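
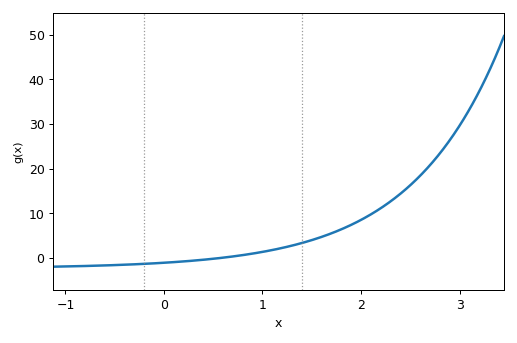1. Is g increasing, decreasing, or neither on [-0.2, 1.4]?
increasing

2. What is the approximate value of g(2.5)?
16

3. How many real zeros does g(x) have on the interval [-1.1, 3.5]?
1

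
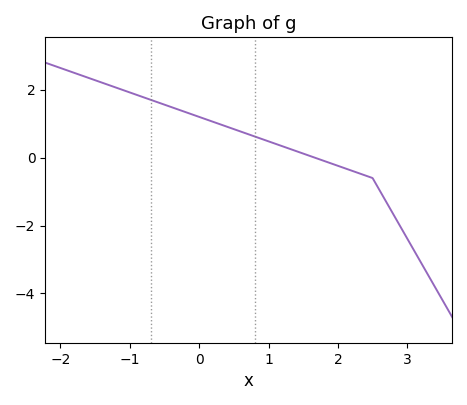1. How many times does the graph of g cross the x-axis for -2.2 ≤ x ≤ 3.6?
1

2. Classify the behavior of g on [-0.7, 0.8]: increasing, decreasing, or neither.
decreasing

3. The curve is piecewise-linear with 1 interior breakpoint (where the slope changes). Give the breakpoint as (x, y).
(2.5, -0.6)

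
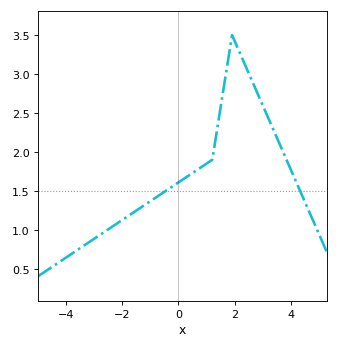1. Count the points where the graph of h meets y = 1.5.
2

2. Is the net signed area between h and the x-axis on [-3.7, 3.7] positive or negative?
positive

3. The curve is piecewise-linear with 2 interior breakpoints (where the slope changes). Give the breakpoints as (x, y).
(1.2, 1.9); (1.9, 3.5)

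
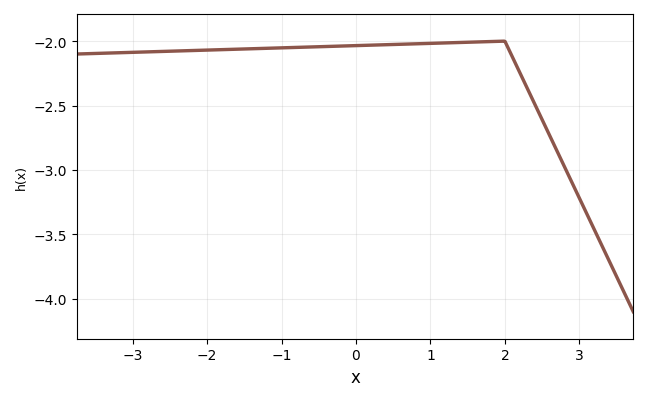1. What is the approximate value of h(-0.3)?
-2.05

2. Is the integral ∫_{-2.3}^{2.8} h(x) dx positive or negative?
negative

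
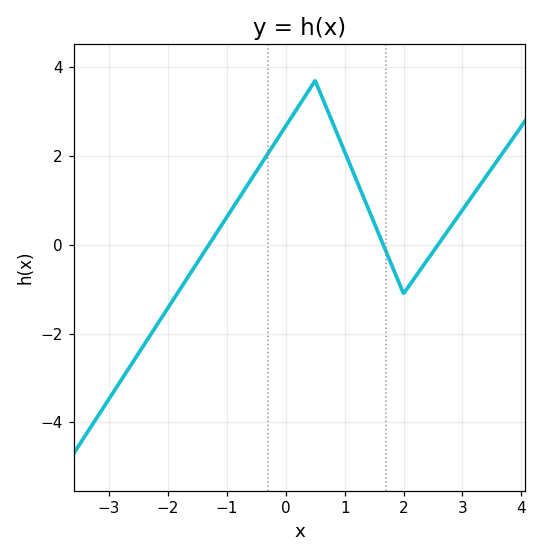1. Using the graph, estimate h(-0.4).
1.86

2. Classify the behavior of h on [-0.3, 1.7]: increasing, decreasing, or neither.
neither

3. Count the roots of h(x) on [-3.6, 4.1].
3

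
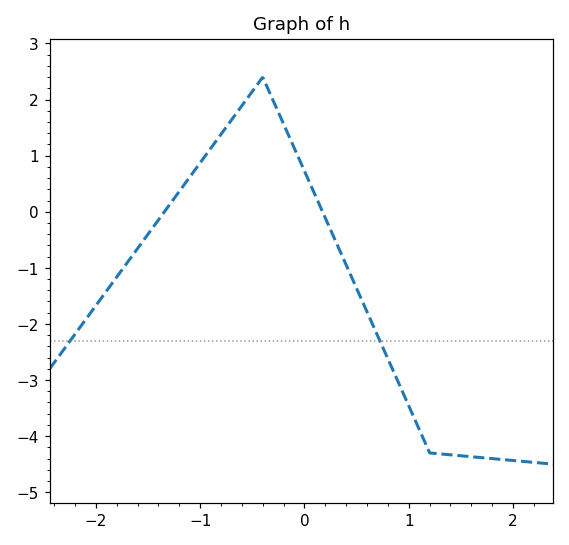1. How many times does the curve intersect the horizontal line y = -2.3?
2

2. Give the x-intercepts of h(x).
-1.3, 0.2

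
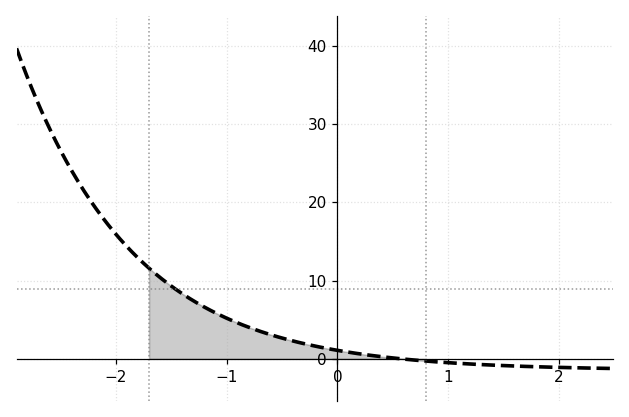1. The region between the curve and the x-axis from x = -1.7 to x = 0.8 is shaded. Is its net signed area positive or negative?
positive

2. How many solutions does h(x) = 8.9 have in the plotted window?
1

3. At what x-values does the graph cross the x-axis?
0.6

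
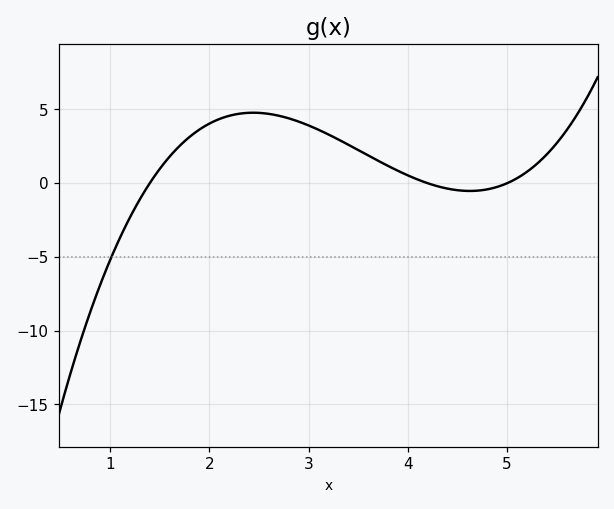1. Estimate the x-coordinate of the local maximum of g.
2.44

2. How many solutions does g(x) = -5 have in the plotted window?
1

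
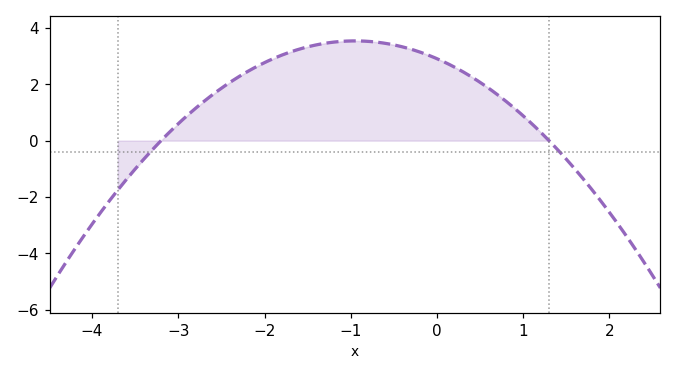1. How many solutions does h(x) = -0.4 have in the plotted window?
2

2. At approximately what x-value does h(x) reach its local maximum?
-1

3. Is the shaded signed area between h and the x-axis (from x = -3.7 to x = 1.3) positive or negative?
positive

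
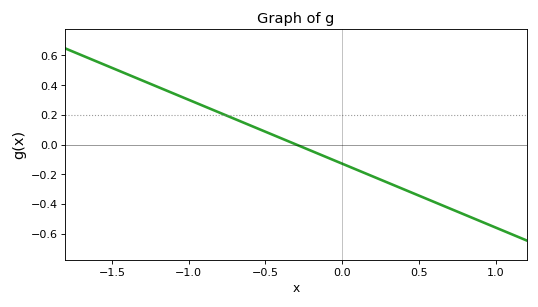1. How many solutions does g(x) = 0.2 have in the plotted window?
1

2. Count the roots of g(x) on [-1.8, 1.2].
1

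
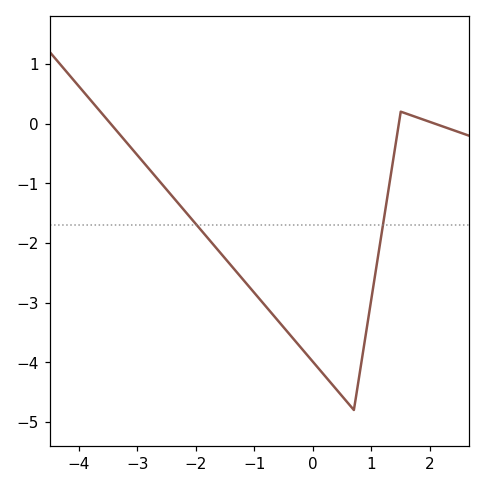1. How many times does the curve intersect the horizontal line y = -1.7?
2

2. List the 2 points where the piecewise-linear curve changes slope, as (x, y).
(0.7, -4.8); (1.5, 0.2)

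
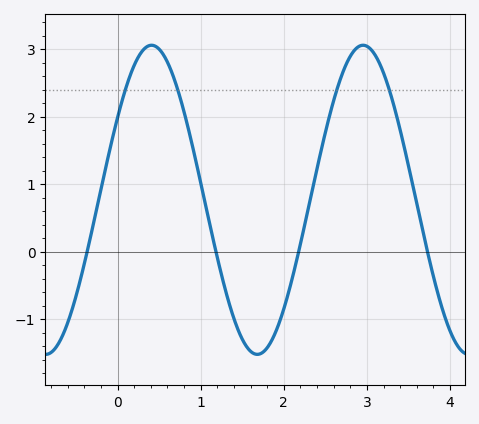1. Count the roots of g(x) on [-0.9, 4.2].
4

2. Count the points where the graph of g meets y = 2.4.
4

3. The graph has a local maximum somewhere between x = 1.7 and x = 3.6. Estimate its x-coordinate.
3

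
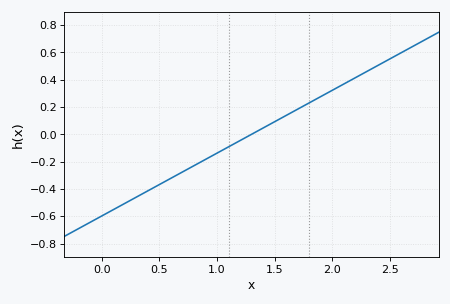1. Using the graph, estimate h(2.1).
0.368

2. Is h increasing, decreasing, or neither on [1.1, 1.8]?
increasing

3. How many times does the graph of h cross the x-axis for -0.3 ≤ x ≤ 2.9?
1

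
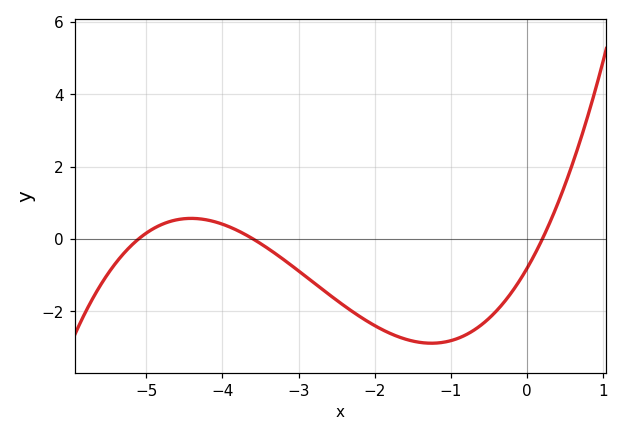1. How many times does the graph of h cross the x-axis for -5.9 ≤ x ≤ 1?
3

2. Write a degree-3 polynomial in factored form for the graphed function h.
y = 0.22(x + 5.1)(x + 3.6)(x - 0.2)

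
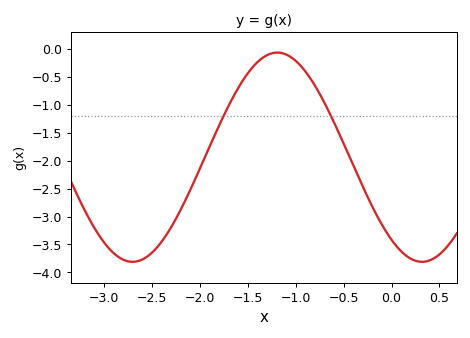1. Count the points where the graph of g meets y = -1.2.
2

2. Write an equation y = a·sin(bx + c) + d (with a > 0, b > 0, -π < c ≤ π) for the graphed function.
y = 1.87sin(2.08x - 2.23) - 1.94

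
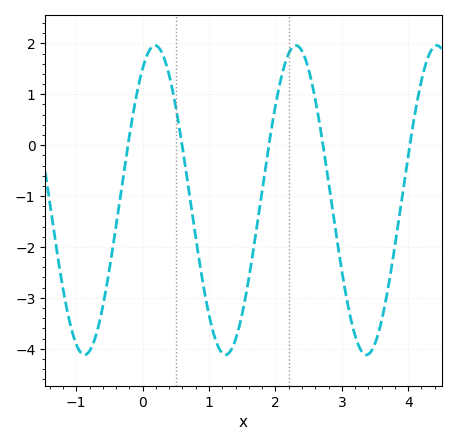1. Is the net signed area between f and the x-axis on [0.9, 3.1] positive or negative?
negative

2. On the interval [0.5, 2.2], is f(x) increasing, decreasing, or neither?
neither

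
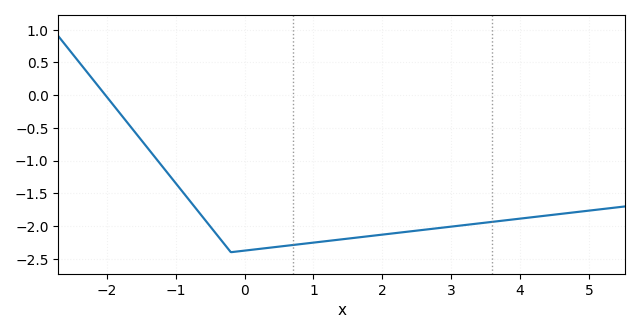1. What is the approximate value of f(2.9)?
-2.02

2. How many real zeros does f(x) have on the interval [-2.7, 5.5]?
1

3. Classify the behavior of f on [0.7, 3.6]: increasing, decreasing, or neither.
increasing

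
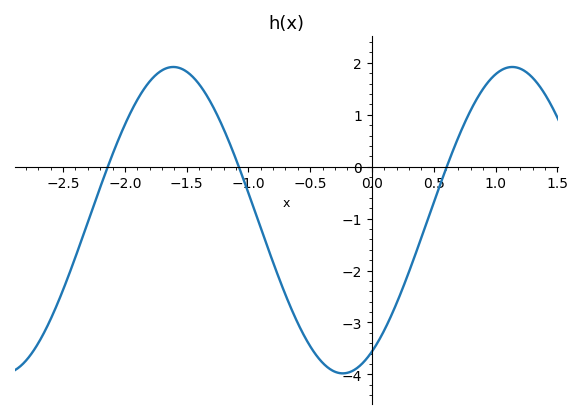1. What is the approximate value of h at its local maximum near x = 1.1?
1.92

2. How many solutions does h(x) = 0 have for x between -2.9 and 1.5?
3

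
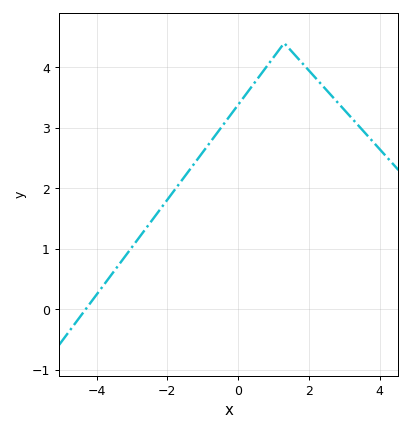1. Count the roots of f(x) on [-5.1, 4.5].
1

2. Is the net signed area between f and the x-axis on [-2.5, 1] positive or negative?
positive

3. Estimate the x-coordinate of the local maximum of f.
1.2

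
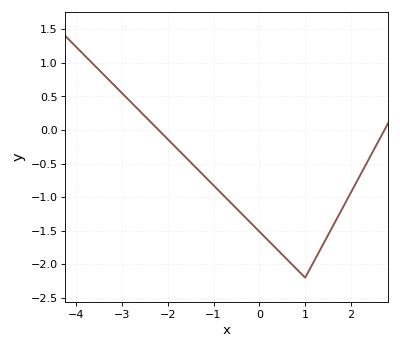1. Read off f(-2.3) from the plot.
0.07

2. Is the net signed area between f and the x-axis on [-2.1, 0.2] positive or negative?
negative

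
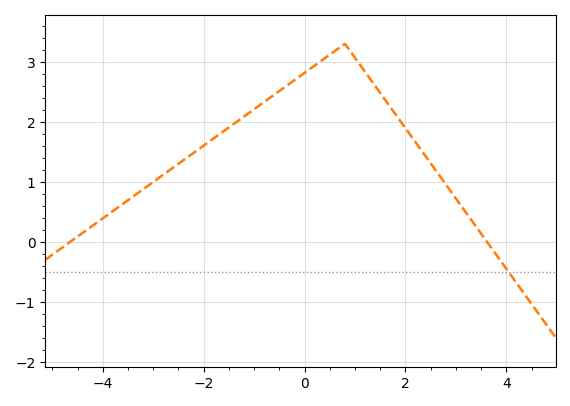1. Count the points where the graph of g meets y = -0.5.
1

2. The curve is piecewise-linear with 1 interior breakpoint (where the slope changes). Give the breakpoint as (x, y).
(0.8, 3.3)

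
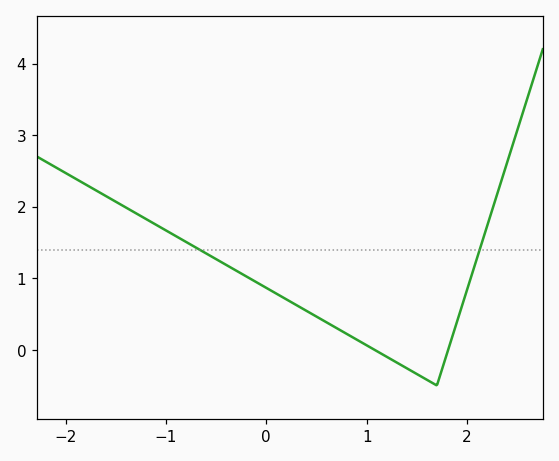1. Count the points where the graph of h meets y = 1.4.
2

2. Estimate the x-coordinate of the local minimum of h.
1.7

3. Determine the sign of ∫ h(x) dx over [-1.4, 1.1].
positive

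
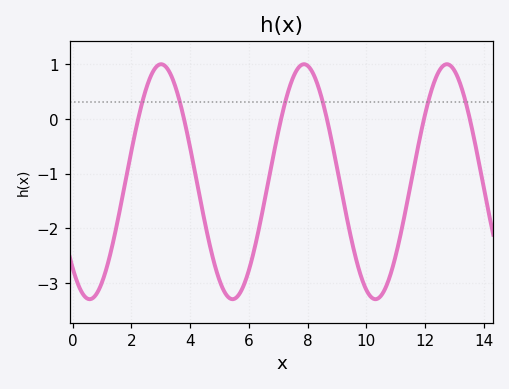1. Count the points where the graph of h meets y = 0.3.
6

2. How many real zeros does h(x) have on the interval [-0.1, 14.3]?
6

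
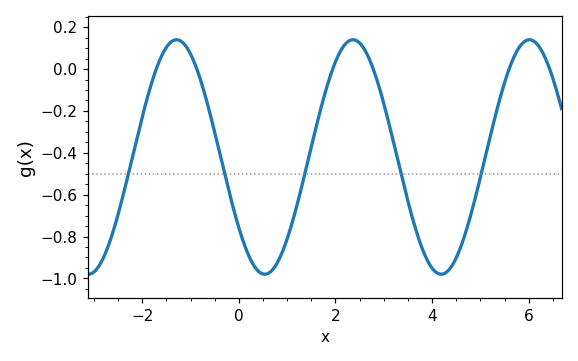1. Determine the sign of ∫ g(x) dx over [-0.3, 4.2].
negative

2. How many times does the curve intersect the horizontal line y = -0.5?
5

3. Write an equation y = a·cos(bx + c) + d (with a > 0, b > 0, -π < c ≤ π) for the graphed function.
y = 0.56cos(1.72x + 2.22) - 0.42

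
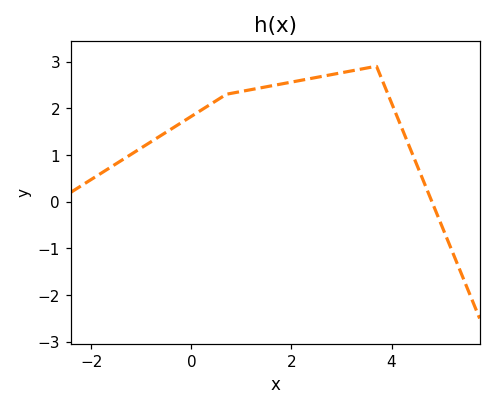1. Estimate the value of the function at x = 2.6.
2.68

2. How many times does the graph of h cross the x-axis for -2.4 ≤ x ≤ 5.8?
1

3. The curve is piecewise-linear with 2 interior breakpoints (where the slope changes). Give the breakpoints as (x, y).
(0.7, 2.3); (3.7, 2.9)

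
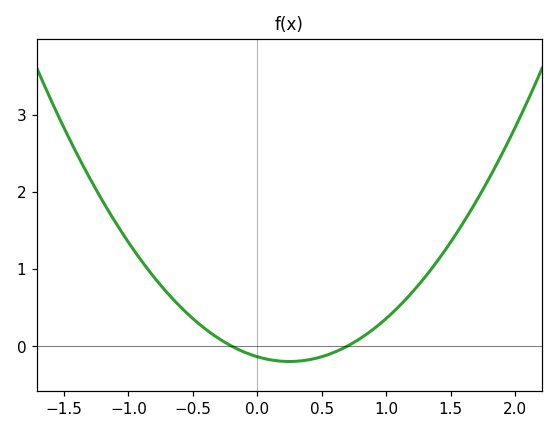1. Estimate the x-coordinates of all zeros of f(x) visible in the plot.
-0.2, 0.7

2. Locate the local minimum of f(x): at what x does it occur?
0.25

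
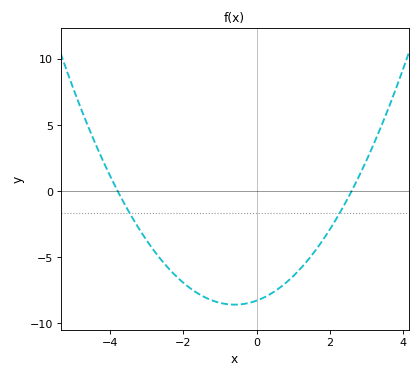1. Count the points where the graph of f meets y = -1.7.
2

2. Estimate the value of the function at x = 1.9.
-3.5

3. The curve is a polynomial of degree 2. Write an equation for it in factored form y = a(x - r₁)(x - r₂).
y = 0.84(x + 3.8)(x - 2.6)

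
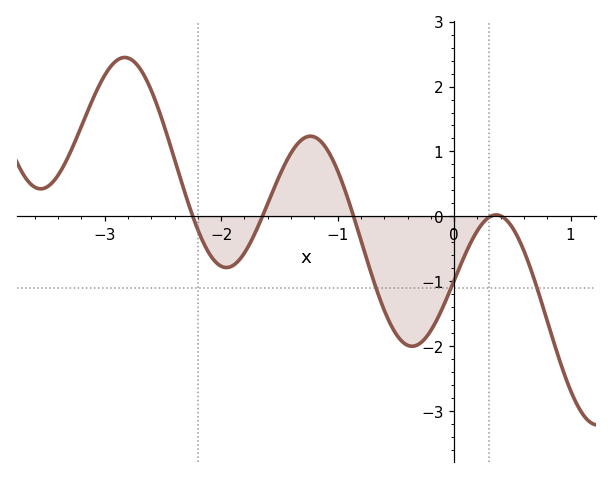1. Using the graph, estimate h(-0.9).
0.208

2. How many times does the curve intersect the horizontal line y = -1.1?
3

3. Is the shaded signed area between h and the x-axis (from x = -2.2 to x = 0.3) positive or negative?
negative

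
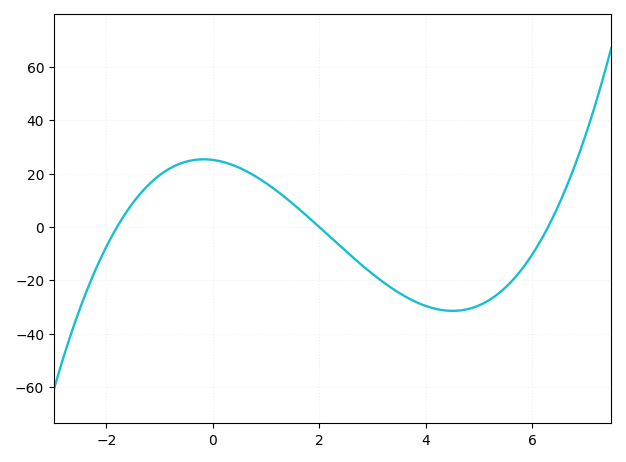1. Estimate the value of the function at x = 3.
-18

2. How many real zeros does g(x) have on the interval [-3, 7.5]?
3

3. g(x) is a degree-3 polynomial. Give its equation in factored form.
y = 1.11(x + 1.8)(x - 2)(x - 6.3)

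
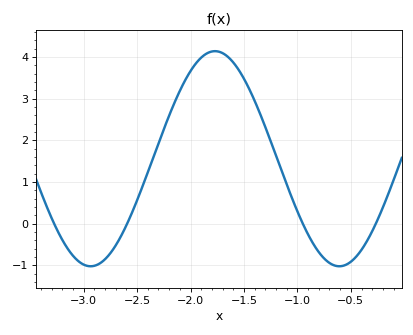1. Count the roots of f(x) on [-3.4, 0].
4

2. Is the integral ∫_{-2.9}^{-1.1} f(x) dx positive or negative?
positive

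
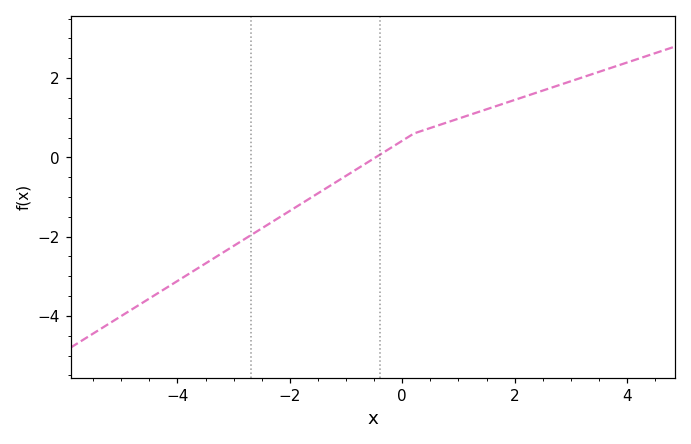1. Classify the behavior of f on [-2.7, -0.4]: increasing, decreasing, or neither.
increasing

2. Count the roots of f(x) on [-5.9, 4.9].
1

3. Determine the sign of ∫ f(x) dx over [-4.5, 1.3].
negative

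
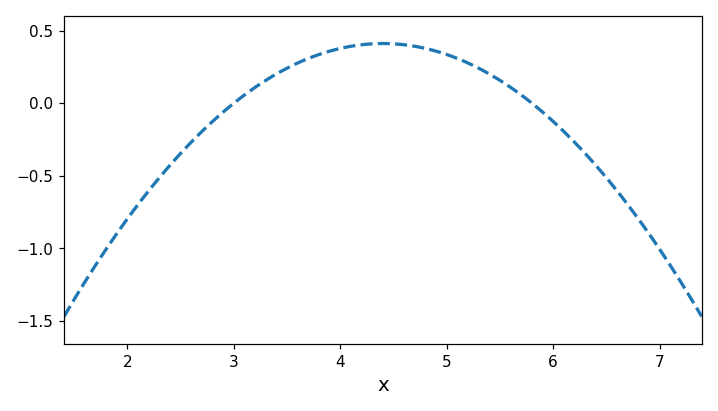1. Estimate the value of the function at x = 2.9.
-0.05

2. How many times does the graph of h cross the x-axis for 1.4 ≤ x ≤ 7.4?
2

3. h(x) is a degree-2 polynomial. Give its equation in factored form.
y = -0.21(x - 3)(x - 5.8)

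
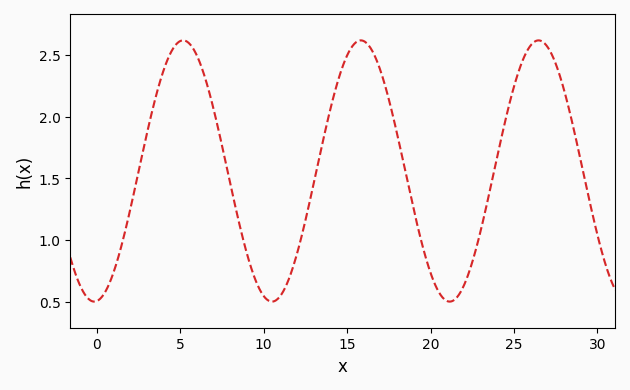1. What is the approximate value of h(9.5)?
0.7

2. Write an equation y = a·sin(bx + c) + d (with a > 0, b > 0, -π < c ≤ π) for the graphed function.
y = 1.06sin(0.59x - 1.5) + 1.56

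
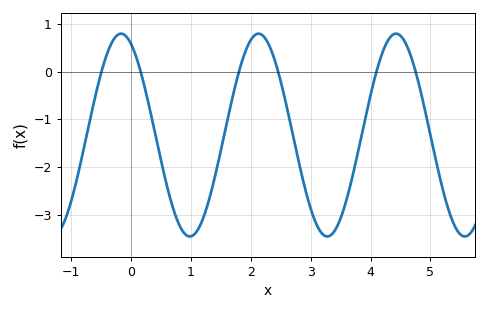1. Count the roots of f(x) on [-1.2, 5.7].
6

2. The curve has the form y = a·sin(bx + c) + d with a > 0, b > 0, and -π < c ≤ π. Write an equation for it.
y = 2.13sin(2.74x + 2.01) - 1.33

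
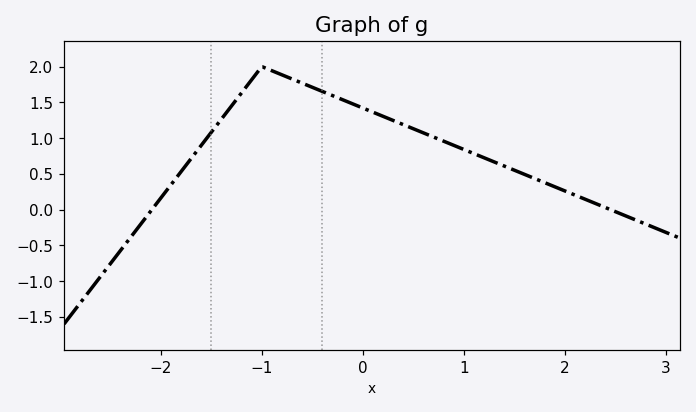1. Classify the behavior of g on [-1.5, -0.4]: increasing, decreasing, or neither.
neither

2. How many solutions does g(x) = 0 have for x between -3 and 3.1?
2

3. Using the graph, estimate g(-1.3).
1.45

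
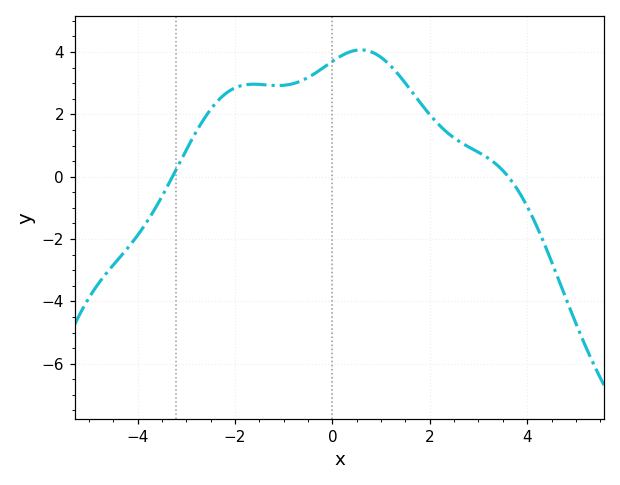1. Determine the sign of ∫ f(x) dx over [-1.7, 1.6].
positive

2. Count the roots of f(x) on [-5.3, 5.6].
2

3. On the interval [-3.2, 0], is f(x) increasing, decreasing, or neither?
neither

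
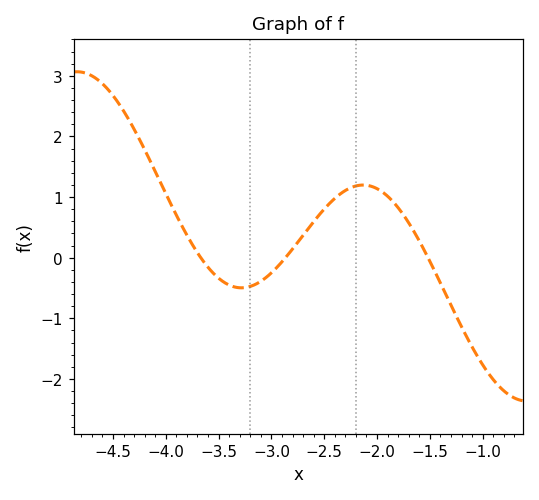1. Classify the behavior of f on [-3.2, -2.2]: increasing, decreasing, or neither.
increasing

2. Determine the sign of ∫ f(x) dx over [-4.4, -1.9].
positive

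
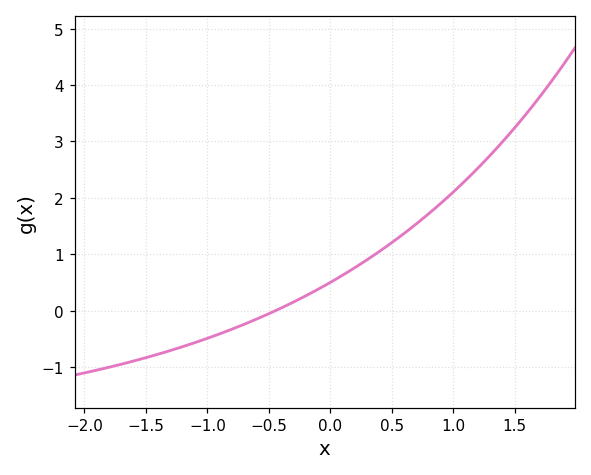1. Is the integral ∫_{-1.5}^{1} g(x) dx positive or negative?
positive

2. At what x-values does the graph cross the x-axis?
-0.445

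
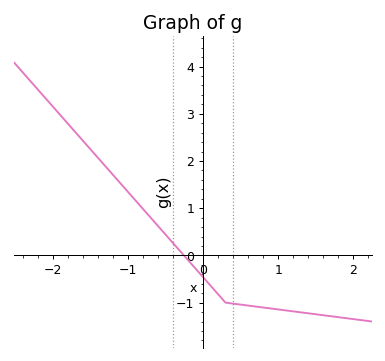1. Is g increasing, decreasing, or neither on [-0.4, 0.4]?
decreasing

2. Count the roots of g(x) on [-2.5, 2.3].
1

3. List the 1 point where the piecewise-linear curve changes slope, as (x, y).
(0.3, -1)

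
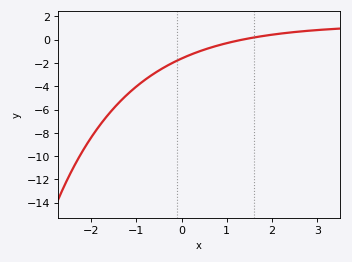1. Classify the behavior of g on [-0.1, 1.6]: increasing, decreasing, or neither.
increasing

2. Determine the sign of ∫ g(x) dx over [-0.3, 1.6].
negative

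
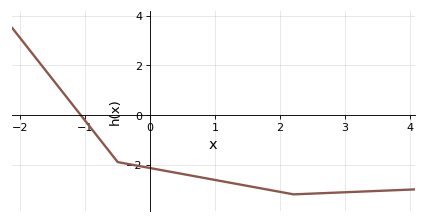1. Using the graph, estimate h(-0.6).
-1.57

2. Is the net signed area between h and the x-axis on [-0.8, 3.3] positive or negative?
negative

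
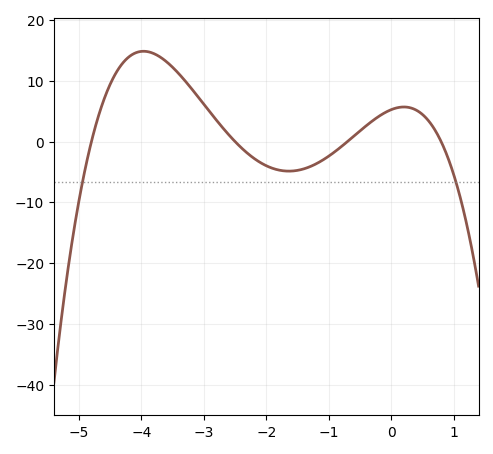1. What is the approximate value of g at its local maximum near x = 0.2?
6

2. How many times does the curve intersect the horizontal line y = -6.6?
2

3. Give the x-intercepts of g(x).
-4.8, -2.5, -0.7, 0.8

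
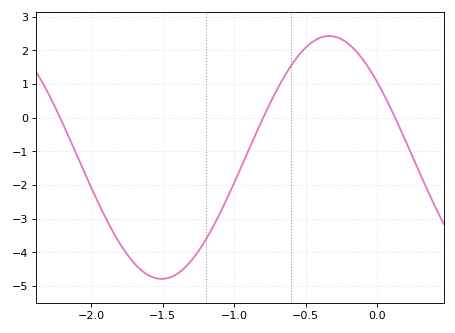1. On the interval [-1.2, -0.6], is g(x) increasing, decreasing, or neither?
increasing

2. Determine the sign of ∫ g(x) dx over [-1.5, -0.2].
negative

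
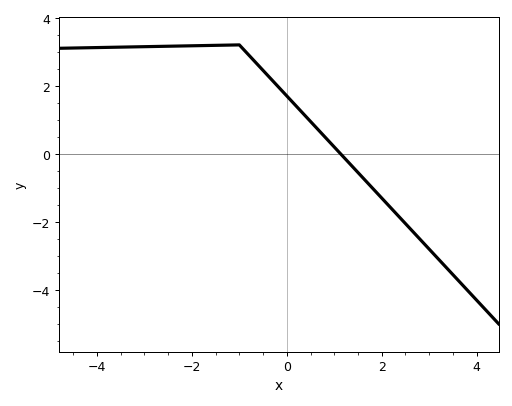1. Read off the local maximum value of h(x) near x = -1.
3.2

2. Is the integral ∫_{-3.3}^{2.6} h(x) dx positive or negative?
positive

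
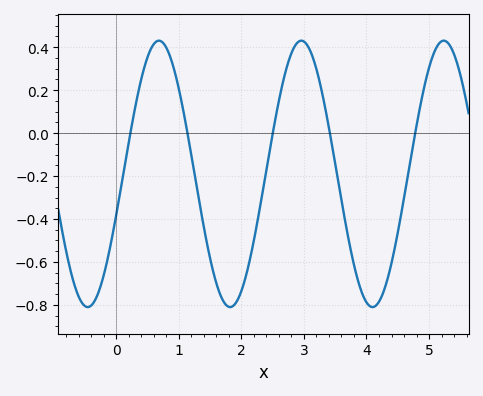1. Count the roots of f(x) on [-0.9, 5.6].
5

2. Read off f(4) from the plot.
-0.788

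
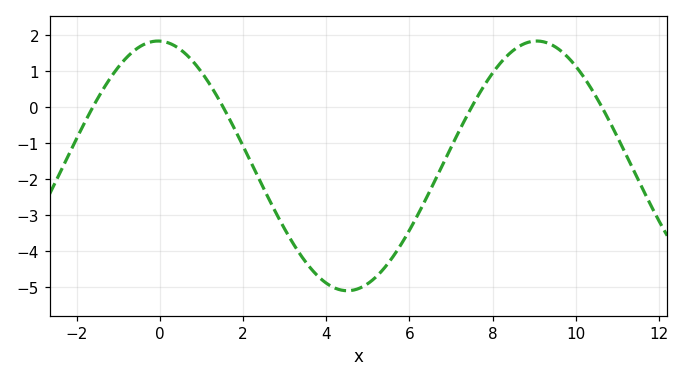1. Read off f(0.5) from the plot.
1.6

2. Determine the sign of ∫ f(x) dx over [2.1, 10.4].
negative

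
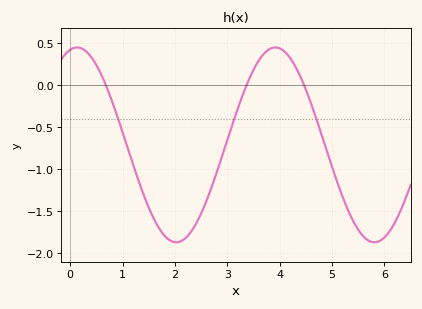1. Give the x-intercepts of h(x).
0.682, 3.37, 4.47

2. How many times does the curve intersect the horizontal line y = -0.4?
3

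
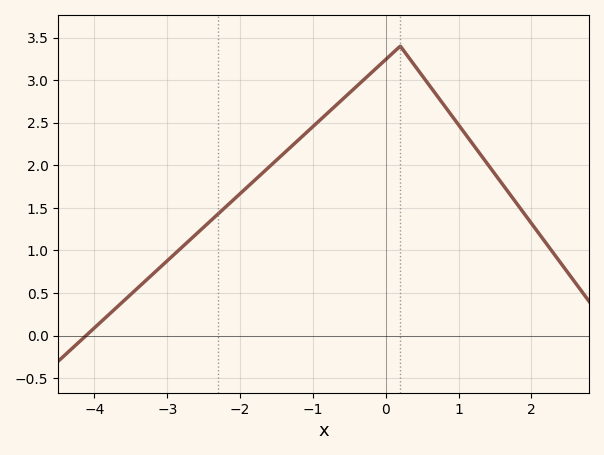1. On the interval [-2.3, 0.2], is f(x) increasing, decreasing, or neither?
increasing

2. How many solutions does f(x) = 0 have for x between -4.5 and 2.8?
1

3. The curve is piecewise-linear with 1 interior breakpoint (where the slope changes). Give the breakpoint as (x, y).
(0.2, 3.4)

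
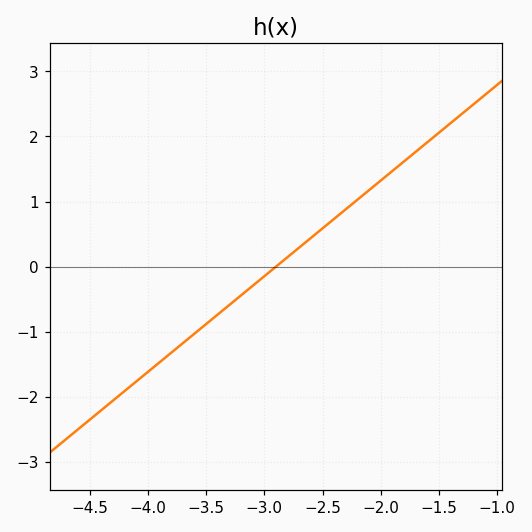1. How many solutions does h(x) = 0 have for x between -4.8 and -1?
1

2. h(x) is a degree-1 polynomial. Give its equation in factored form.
y = 1.47(x + 2.9)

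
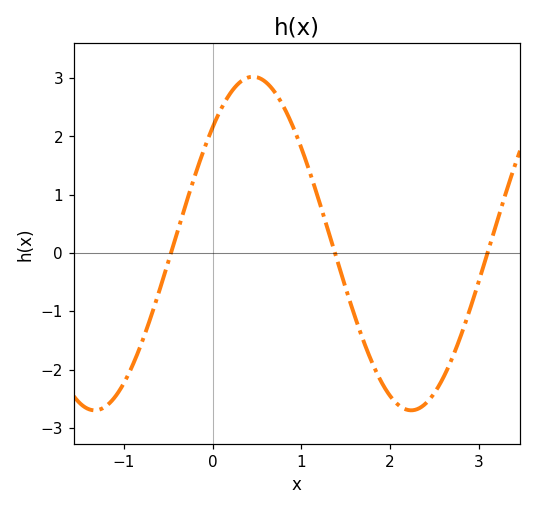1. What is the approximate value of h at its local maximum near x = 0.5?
3.02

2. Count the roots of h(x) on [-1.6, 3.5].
3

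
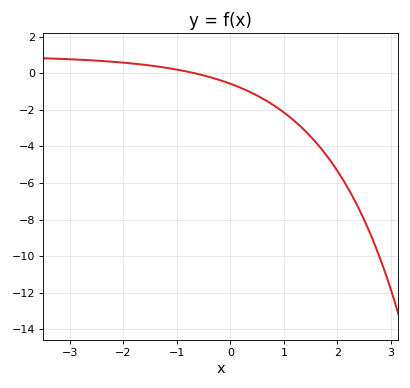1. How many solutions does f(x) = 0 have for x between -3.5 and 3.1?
1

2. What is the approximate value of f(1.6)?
-3.8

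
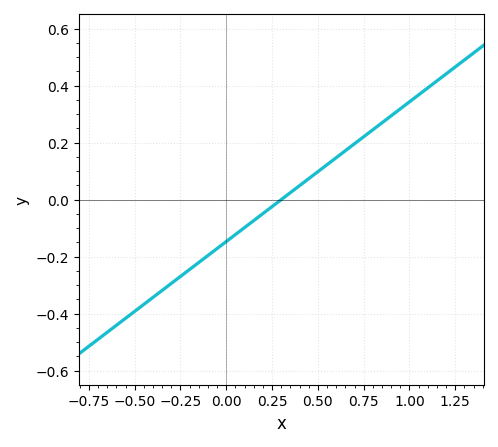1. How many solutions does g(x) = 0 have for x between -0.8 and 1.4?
1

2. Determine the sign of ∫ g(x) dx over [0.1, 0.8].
positive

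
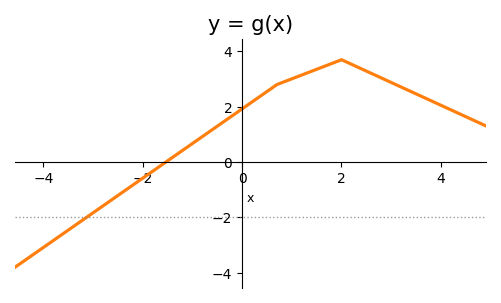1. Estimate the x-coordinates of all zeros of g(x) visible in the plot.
-1.6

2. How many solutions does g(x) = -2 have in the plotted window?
1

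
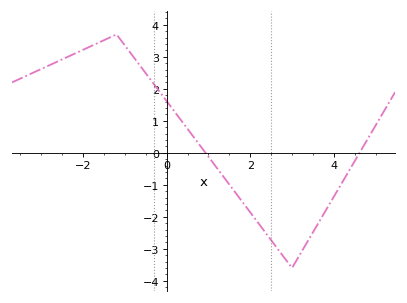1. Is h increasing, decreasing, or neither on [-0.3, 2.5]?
decreasing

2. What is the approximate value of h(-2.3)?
3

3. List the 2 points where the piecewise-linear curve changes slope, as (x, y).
(-1.2, 3.7); (3, -3.6)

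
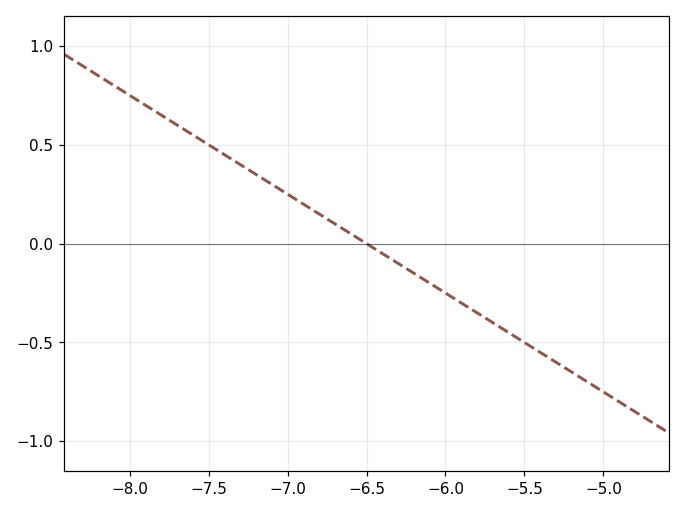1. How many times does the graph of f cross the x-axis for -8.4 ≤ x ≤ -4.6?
1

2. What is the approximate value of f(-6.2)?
-0.15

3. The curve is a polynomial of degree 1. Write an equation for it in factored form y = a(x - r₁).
y = -0.5(x + 6.5)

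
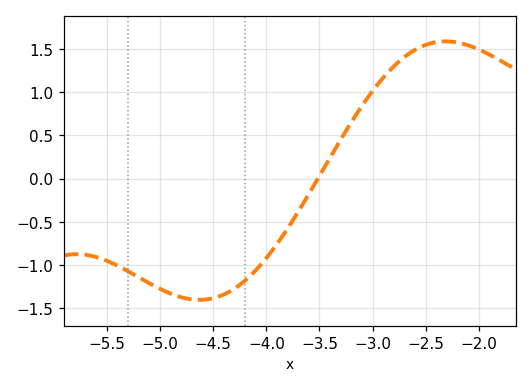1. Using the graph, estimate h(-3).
1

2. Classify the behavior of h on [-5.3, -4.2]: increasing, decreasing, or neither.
neither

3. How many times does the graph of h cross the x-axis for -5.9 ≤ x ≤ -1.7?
1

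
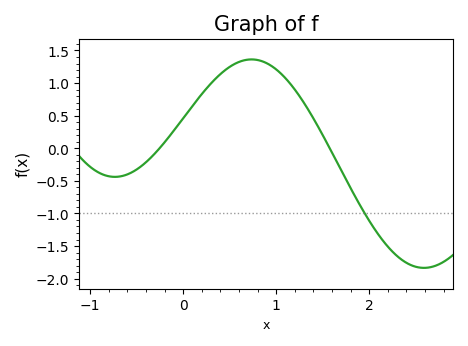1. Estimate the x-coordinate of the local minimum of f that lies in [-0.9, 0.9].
-0.736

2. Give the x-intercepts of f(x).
-0.254, 1.58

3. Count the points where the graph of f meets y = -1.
1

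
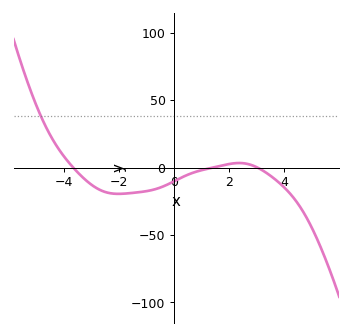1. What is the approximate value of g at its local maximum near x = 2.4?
3.37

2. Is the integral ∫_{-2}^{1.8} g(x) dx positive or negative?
negative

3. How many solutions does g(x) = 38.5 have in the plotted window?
1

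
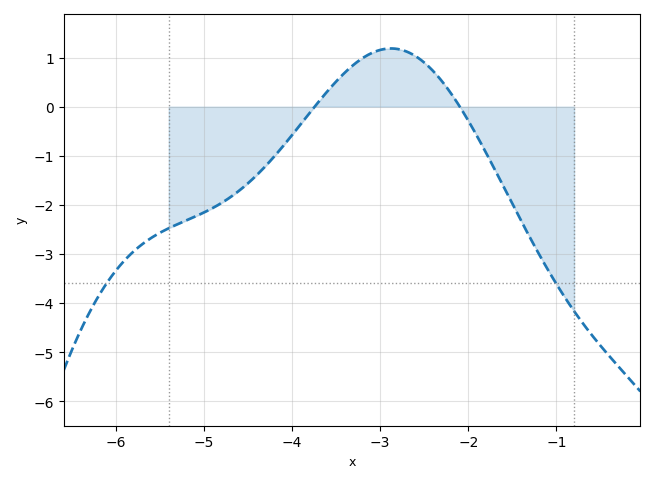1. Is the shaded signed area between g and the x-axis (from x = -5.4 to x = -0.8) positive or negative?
negative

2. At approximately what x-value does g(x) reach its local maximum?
-2.9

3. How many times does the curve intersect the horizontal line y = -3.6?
2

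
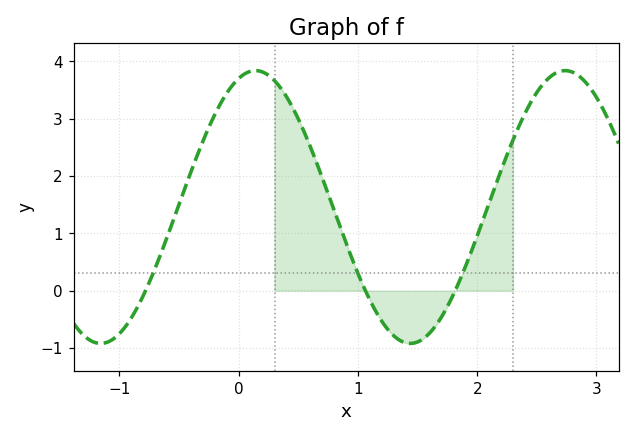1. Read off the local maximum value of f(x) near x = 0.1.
3.8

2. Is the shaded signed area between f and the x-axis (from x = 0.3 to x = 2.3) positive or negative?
positive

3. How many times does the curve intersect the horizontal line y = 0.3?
3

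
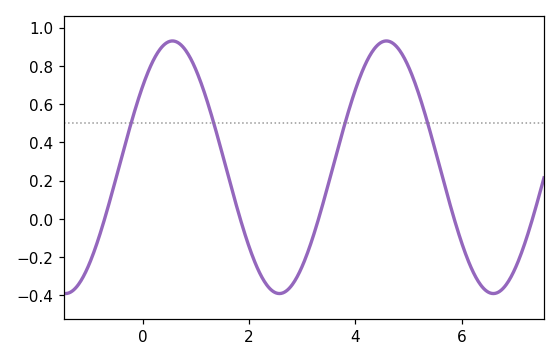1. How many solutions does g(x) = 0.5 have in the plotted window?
4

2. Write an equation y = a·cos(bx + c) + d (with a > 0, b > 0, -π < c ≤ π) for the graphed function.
y = 0.66cos(1.56x - 0.87) + 0.27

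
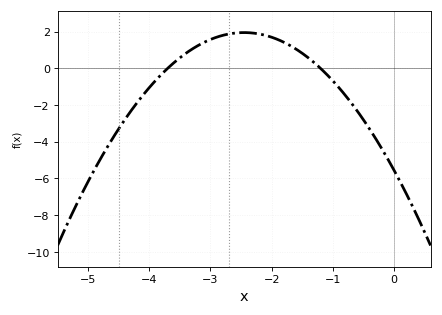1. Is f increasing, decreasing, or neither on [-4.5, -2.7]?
increasing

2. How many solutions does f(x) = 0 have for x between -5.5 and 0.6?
2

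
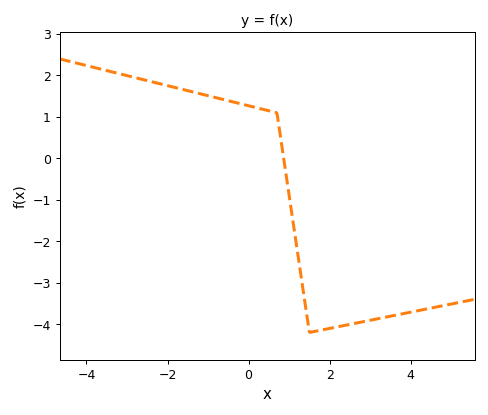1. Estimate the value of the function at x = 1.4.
-3.54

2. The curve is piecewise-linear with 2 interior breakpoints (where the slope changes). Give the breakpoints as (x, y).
(0.7, 1.1); (1.5, -4.2)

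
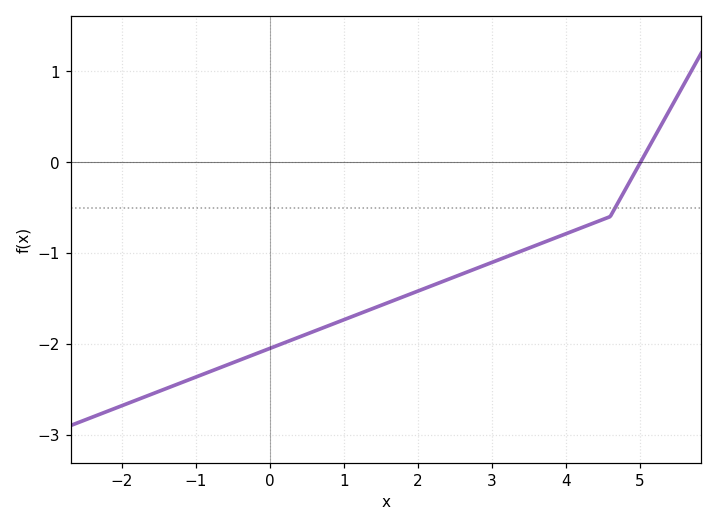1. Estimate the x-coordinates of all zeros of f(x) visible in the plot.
5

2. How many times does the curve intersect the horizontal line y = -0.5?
1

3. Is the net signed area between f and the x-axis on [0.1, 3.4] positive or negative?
negative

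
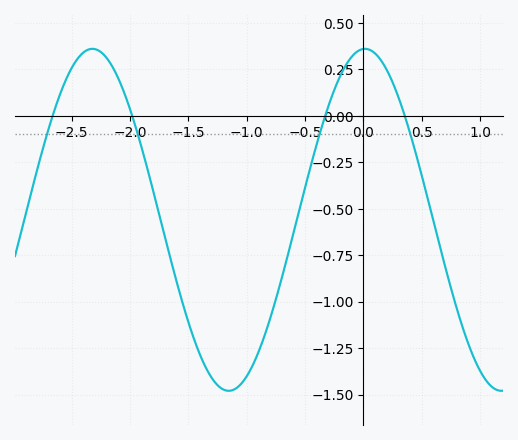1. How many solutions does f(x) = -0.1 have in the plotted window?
4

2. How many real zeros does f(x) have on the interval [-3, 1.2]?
4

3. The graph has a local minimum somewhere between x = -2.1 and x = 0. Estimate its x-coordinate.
-1.15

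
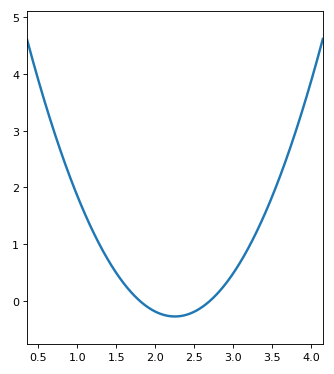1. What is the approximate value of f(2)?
-0.19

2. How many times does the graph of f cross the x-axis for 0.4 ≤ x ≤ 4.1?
2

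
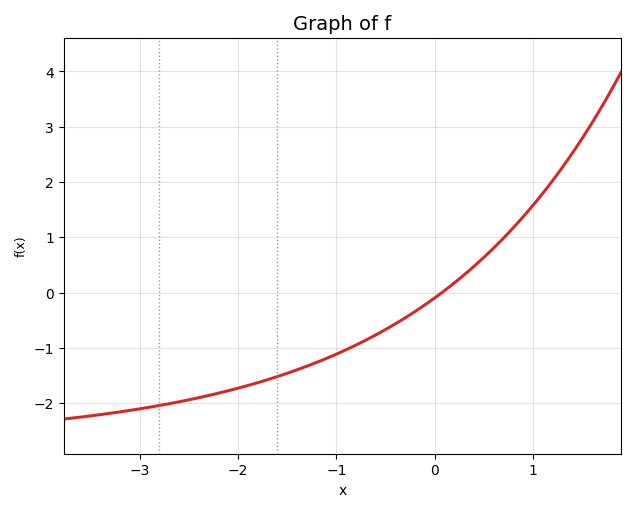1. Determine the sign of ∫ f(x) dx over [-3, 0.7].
negative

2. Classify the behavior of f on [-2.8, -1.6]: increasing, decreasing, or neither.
increasing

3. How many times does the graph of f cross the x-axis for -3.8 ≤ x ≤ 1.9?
1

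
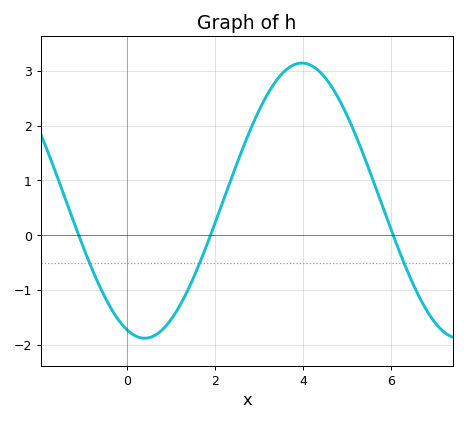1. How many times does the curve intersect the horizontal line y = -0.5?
3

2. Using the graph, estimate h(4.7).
2.65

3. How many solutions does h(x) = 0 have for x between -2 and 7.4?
3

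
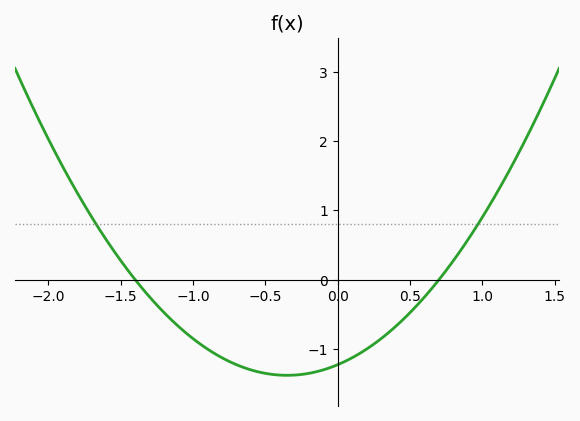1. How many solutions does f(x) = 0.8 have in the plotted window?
2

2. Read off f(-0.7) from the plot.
-1.2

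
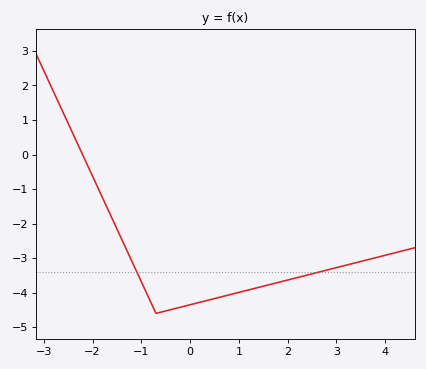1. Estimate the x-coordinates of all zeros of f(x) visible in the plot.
-2.2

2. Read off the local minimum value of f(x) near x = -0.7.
-4.6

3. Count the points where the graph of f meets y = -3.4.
2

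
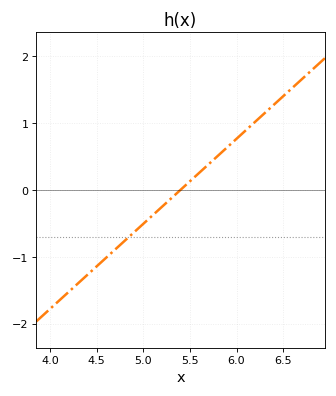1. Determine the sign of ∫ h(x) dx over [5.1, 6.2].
positive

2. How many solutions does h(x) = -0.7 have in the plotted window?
1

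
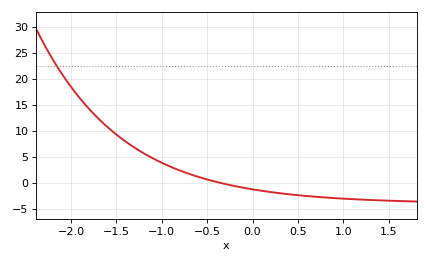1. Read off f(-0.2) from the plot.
-0.607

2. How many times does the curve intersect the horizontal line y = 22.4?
1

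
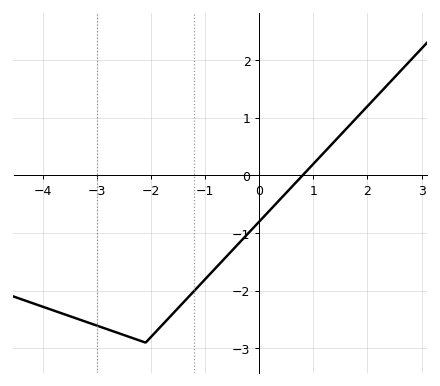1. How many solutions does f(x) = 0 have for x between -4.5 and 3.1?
1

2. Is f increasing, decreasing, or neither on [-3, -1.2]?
neither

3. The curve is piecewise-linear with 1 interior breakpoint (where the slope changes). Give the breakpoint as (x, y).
(-2.1, -2.9)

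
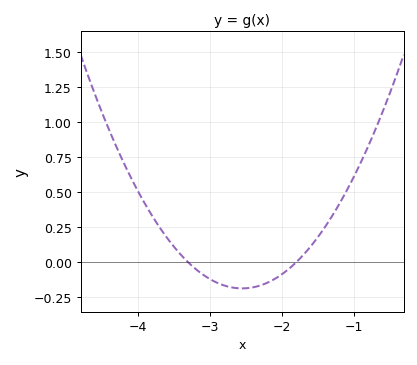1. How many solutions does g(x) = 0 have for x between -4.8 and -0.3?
2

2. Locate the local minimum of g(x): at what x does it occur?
-2.5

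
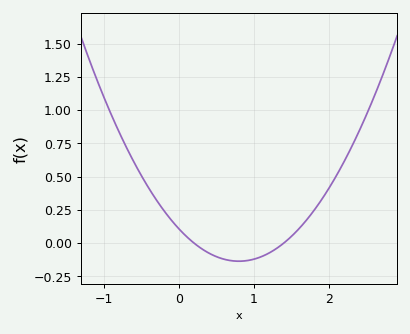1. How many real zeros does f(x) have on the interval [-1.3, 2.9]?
2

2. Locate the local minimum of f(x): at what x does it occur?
0.8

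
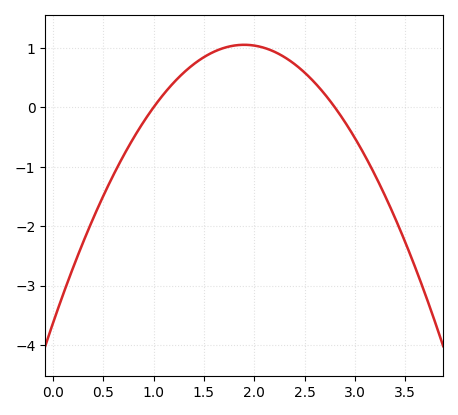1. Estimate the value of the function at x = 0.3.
-2.3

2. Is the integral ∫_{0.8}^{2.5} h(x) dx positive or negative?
positive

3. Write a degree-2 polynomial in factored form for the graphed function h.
y = -1.3(x - 1)(x - 2.8)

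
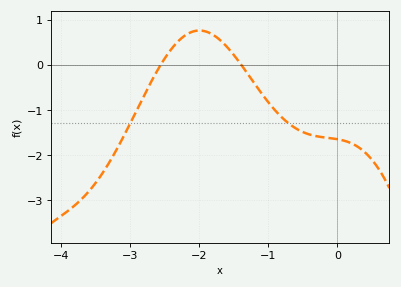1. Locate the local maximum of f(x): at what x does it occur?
-2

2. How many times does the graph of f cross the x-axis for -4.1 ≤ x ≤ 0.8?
2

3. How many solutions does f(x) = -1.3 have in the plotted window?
2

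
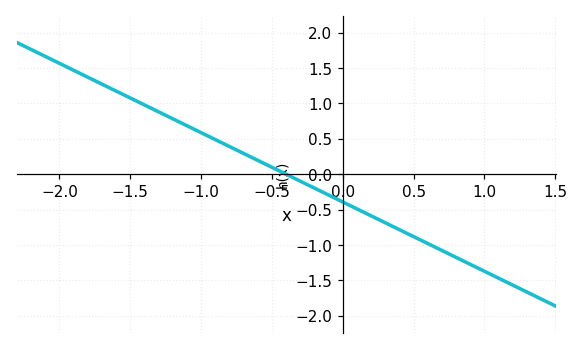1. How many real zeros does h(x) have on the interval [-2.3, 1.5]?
1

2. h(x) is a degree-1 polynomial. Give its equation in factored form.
y = -0.98(x + 0.4)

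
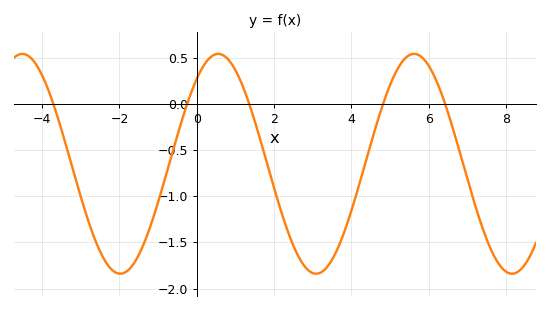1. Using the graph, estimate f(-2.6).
-1.5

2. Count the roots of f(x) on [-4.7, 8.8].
5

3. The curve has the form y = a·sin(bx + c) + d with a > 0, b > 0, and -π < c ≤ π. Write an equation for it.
y = 1.19sin(1.24x + 0.882) - 0.65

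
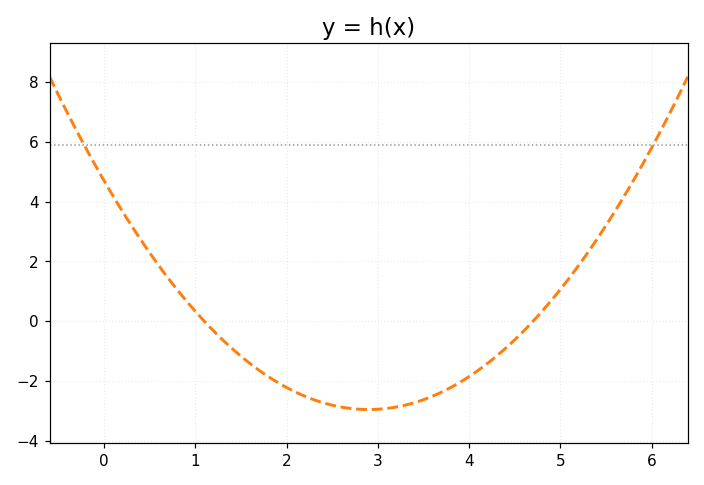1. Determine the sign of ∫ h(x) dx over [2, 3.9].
negative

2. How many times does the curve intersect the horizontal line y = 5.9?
2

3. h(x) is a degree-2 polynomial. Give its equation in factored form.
y = 0.91(x - 1.1)(x - 4.7)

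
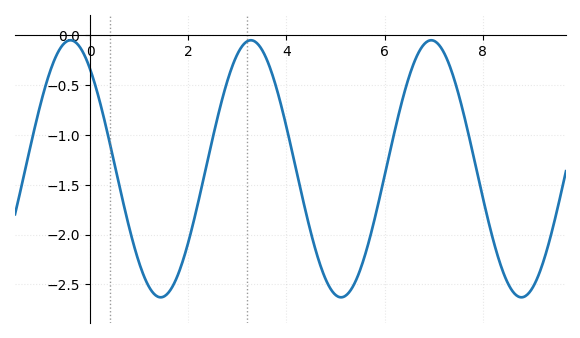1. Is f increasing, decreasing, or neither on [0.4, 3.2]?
neither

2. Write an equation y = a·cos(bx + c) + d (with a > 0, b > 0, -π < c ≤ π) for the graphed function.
y = 1.29cos(1.7x + 0.68) - 1.34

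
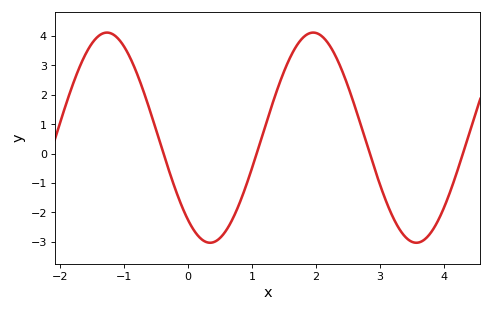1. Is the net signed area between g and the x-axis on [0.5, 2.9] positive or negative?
positive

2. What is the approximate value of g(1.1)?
0.196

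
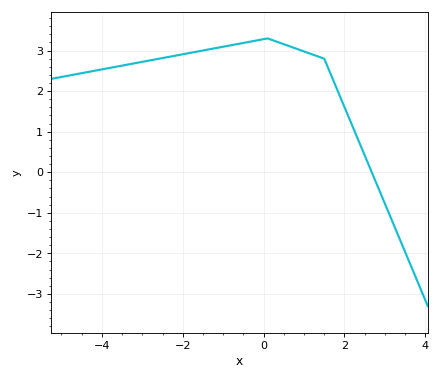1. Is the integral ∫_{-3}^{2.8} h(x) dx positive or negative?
positive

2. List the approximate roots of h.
2.68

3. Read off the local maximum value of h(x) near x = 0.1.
3.3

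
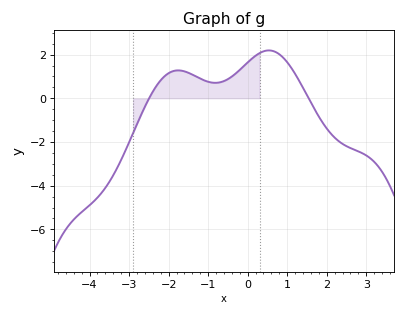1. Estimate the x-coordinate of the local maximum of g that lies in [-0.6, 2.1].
0.6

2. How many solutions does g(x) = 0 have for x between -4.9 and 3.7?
2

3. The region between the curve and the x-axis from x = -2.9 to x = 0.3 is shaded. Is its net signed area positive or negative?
positive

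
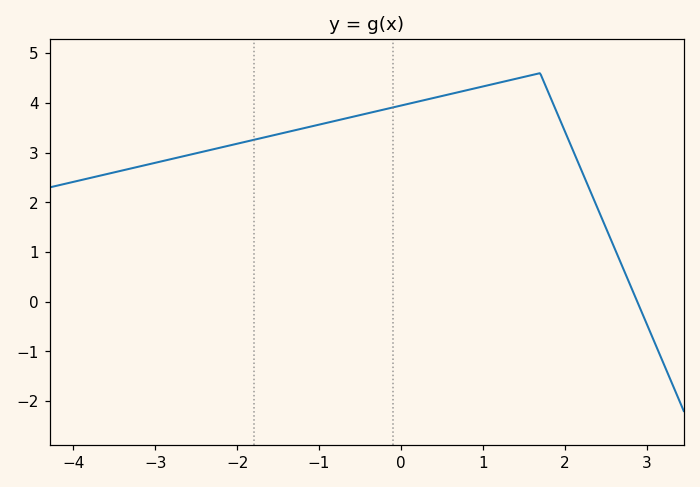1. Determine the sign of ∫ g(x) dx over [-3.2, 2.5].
positive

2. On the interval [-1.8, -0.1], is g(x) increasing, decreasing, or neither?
increasing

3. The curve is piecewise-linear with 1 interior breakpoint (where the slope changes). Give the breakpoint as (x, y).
(1.7, 4.6)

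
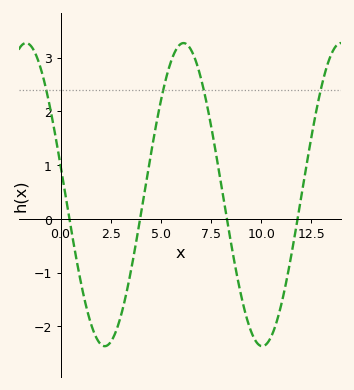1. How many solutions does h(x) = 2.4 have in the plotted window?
4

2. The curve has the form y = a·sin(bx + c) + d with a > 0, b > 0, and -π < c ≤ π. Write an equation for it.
y = 2.82sin(0.8x + 2.95) + 0.45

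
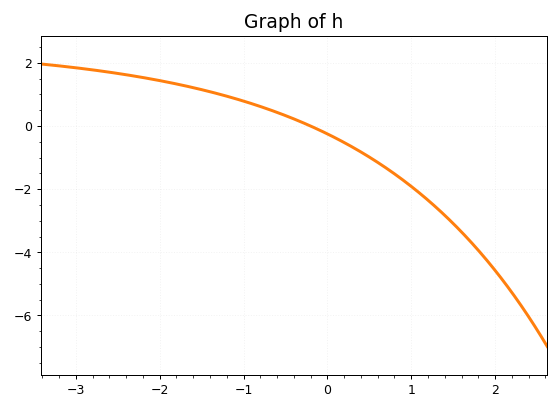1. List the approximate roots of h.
-0.201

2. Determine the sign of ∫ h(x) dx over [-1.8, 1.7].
negative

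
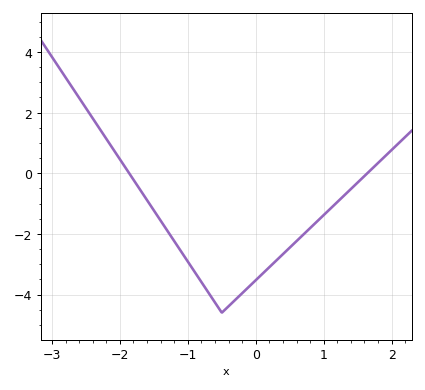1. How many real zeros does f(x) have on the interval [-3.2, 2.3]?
2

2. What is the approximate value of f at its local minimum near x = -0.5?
-4.6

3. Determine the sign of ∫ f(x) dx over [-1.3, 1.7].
negative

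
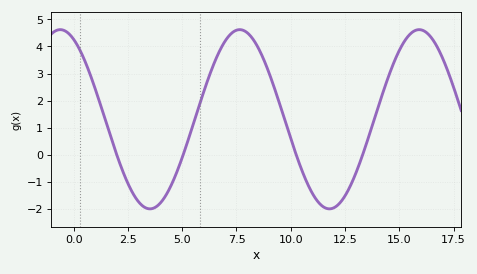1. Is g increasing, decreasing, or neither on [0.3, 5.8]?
neither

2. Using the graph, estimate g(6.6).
3.6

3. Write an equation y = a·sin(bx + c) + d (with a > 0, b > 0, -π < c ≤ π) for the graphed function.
y = 3.31sin(0.76x + 2) + 1.31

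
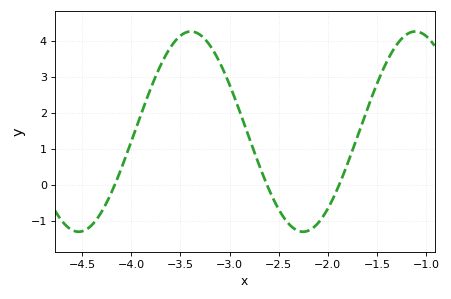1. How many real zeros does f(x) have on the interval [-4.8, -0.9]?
3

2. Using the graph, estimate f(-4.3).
-0.7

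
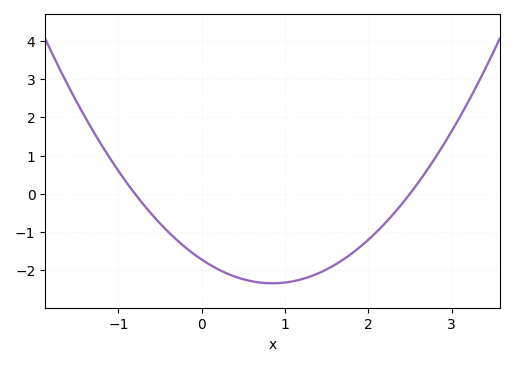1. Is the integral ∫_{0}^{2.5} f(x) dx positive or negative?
negative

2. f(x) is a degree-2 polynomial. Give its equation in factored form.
y = 0.86(x + 0.8)(x - 2.5)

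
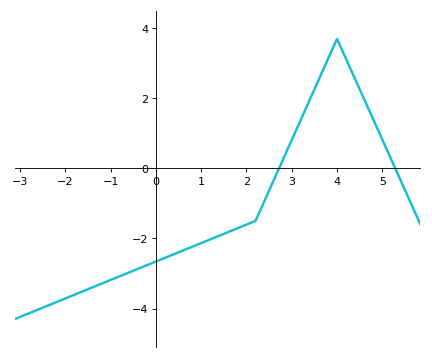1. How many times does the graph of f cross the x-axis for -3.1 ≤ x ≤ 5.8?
2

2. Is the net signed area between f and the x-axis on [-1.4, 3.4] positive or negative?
negative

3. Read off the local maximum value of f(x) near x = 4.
3.6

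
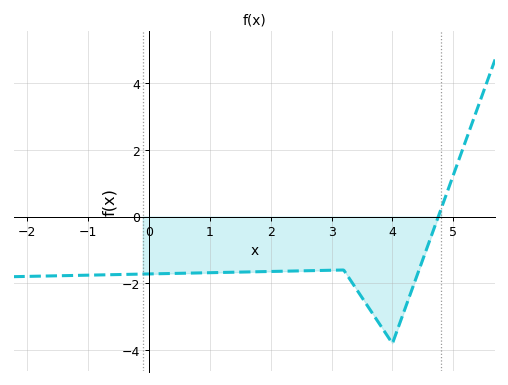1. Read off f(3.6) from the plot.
-2.8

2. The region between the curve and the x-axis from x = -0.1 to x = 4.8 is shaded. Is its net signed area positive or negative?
negative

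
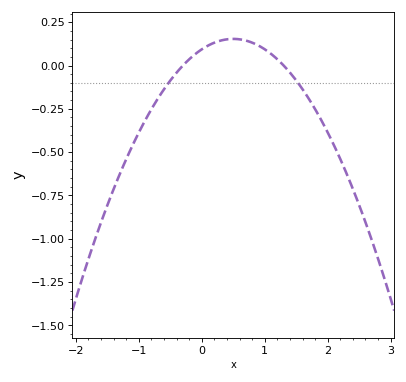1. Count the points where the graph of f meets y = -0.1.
2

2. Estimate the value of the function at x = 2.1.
-0.46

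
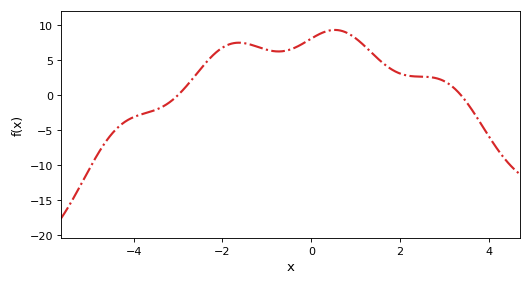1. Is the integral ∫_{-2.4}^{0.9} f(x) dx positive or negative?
positive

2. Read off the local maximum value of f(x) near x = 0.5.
9.5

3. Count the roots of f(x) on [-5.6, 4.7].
2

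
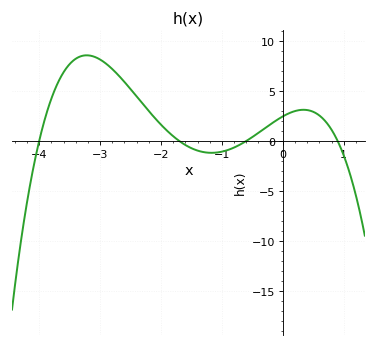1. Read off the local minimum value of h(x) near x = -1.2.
-1.19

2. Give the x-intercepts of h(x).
-4, -1.7, -0.6, 0.9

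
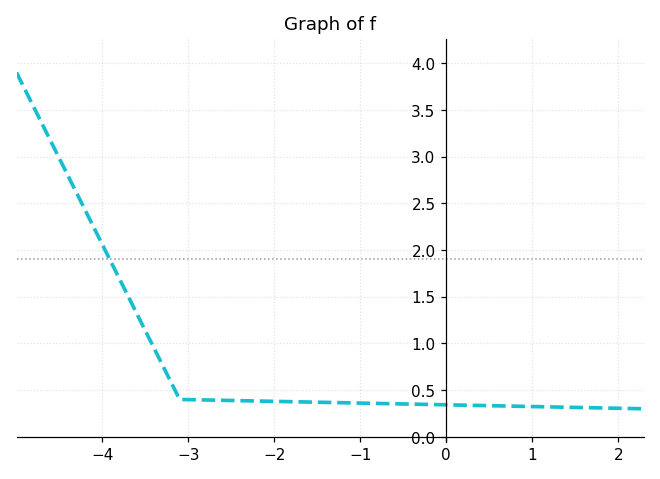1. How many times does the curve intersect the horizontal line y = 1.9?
1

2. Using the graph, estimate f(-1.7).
0.35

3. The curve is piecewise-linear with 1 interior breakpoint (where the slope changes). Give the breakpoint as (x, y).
(-3.1, 0.4)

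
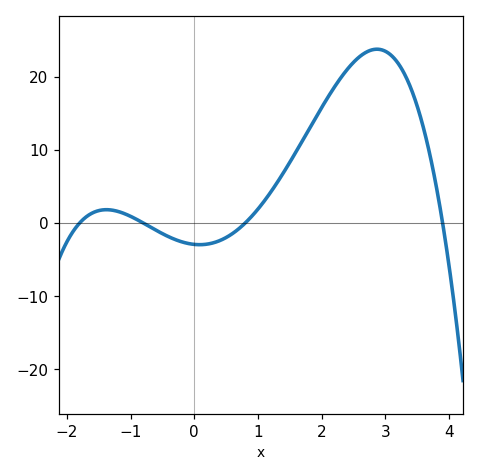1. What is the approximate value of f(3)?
23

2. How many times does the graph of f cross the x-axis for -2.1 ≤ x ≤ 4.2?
4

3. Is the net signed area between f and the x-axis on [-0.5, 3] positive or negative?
positive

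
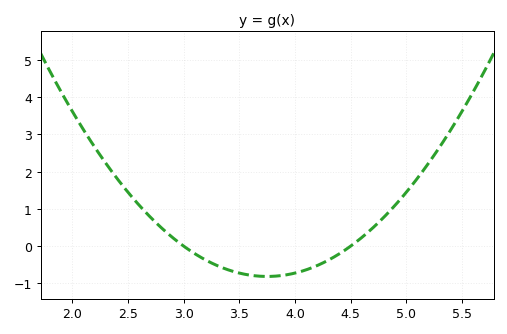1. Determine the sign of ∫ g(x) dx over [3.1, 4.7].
negative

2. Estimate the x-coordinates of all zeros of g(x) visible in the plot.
3, 4.5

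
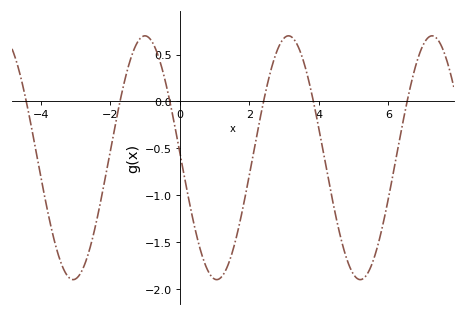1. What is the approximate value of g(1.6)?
-1.48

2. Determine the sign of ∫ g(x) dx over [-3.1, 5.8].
negative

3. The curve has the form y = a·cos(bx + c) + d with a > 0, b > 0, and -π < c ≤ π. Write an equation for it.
y = 1.3cos(1.52x + 1.53) - 0.6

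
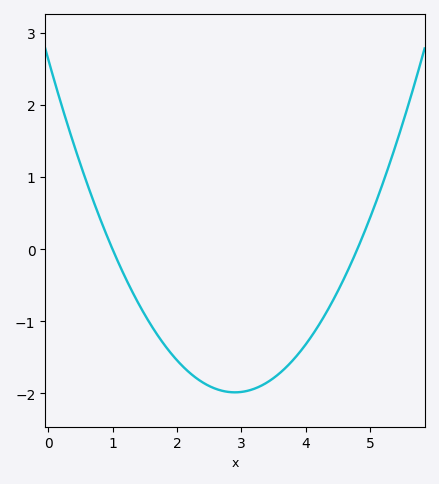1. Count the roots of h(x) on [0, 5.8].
2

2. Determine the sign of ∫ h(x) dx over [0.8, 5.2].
negative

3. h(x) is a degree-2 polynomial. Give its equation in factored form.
y = 0.55(x - 1)(x - 4.8)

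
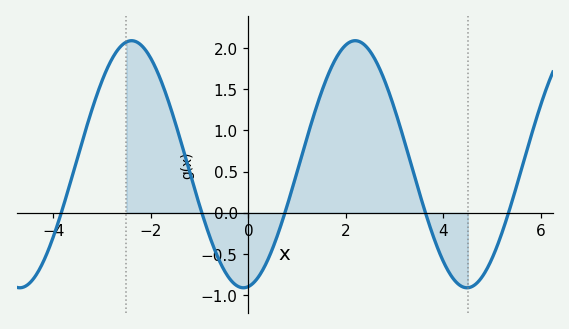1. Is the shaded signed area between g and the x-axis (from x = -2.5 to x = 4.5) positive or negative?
positive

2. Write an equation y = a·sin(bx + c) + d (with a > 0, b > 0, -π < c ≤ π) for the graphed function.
y = 1.5sin(1.4x - 1.4) + 0.59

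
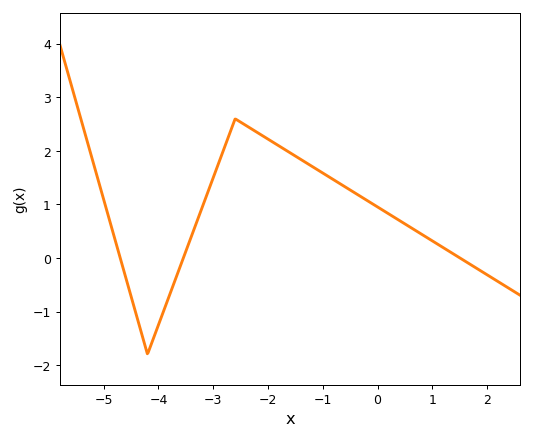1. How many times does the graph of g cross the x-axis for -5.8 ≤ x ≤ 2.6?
3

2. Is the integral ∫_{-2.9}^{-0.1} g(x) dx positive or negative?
positive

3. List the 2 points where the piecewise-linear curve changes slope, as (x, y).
(-4.2, -1.8); (-2.6, 2.6)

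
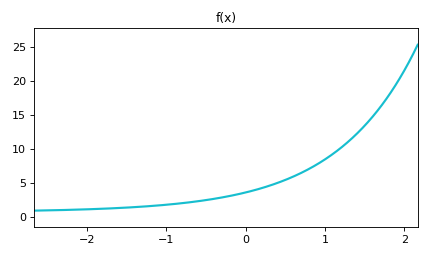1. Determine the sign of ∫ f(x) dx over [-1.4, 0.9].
positive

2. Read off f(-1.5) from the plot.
1.5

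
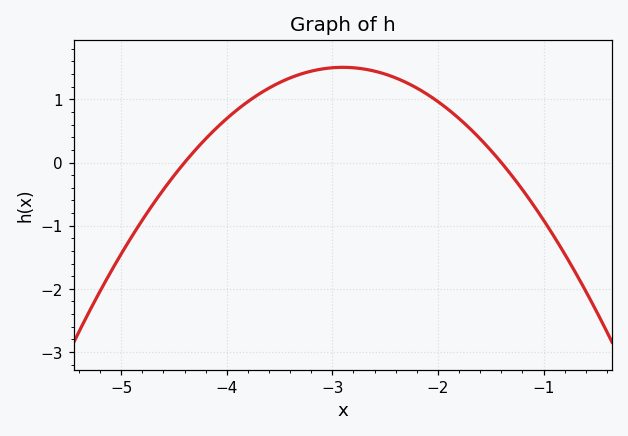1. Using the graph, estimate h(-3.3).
1.4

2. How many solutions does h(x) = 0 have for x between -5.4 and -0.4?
2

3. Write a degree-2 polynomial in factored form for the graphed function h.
y = -0.67(x + 4.4)(x + 1.4)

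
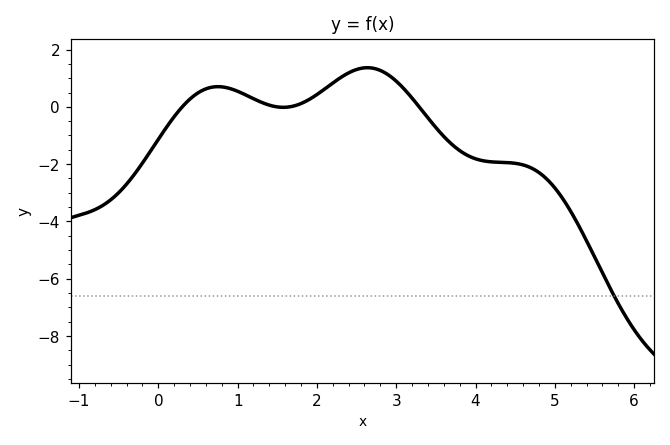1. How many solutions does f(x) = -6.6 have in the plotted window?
1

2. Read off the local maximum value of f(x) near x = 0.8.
0.706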